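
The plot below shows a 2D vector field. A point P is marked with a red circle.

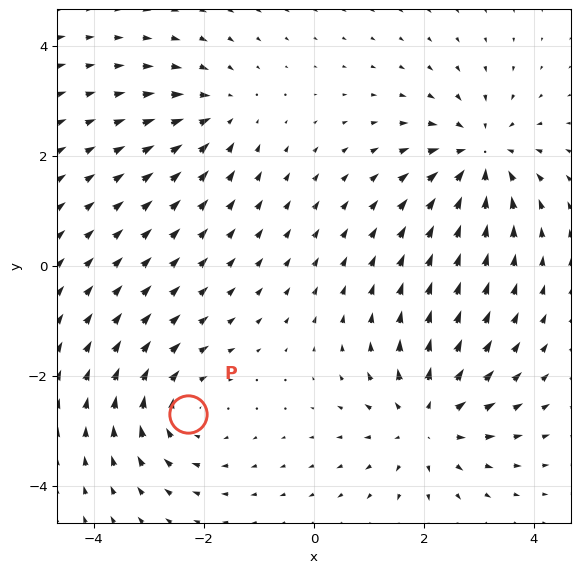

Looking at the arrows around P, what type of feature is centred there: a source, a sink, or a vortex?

vortex

At P (-2.3, -2.7) the arrows circulate clockwise. Divergence ≈0, curl about -4 — near-zero divergence with nonzero curl is a vortex.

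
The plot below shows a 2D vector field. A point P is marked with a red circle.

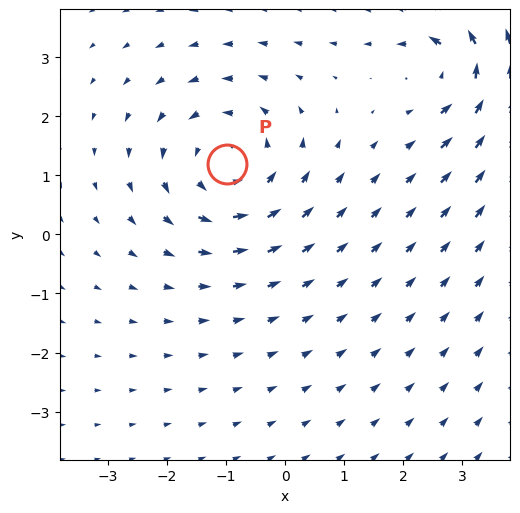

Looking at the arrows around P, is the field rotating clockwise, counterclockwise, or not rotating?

Near P at (-1.0, 1.2) the arrows circulate counterclockwise. The curl (z-component) there is about +4; positive curl means counterclockwise rotation.

counterclockwise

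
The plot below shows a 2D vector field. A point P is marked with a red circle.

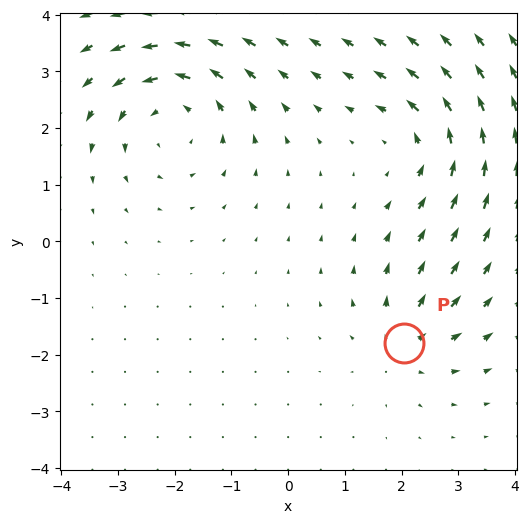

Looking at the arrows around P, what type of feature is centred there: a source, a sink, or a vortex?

At P (2.0, -1.8) the arrows spread outward. Divergence about +3, curl ≈0 — positive divergence with near-zero curl is a source.

source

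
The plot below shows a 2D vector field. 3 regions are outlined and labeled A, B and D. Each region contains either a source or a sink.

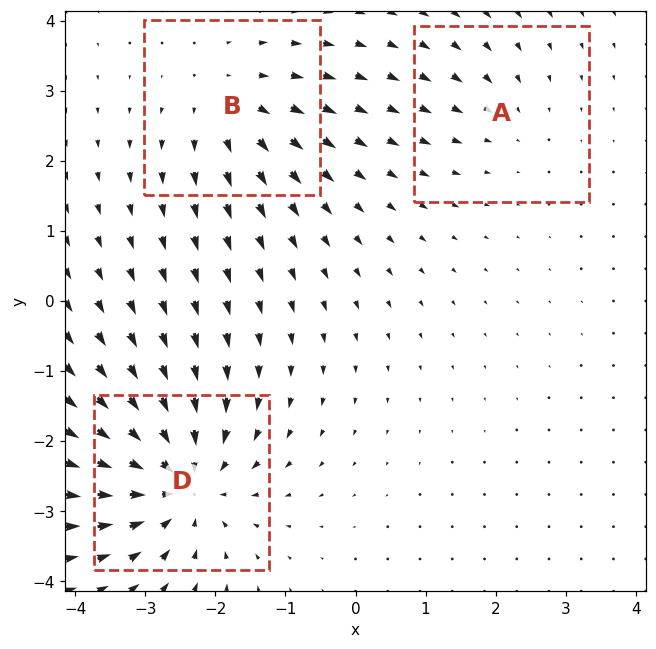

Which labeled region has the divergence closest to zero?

Divergence at each region's feature centre — A: about -2, B: about +3, D: about -5. Region A is closest to zero.

A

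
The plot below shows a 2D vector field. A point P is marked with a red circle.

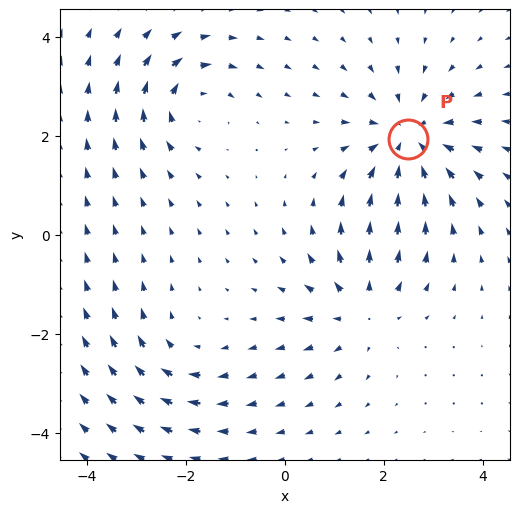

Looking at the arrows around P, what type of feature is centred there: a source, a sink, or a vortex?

sink

At P (2.5, 1.9) the arrows converge inward. Divergence about -5, curl ≈0 — negative divergence with near-zero curl is a sink.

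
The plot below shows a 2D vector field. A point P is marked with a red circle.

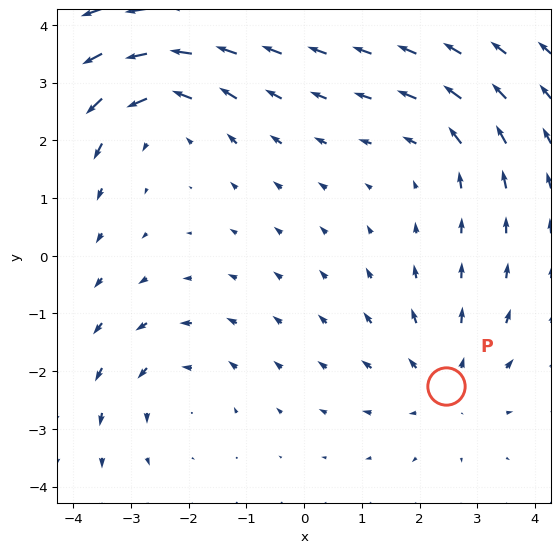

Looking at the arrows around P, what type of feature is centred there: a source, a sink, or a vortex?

source

At P (2.5, -2.3) the arrows spread outward. Divergence about +3, curl ≈0 — positive divergence with near-zero curl is a source.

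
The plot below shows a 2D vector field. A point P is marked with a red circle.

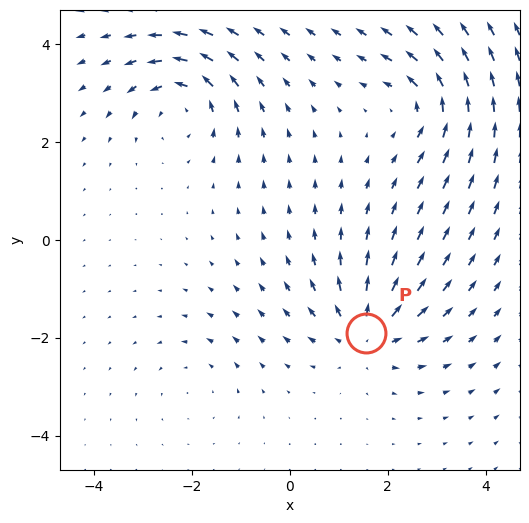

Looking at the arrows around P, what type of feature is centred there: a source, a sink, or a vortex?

source

At P (1.6, -1.9) the arrows spread outward. Divergence about +6, curl ≈0 — positive divergence with near-zero curl is a source.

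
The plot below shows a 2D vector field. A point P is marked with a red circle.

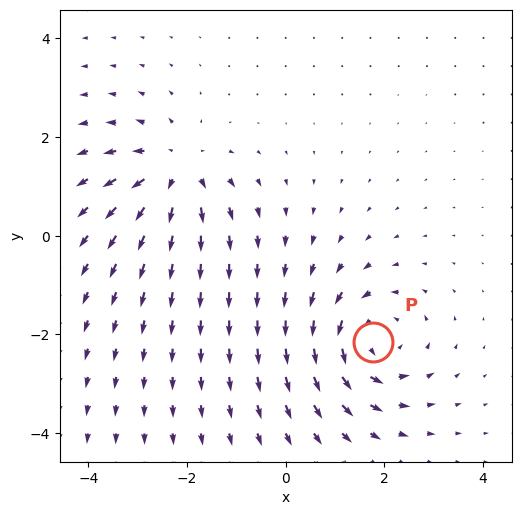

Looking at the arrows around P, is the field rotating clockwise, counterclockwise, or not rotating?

Near P at (1.8, -2.2) the arrows circulate counterclockwise. The curl (z-component) there is about +5; positive curl means counterclockwise rotation.

counterclockwise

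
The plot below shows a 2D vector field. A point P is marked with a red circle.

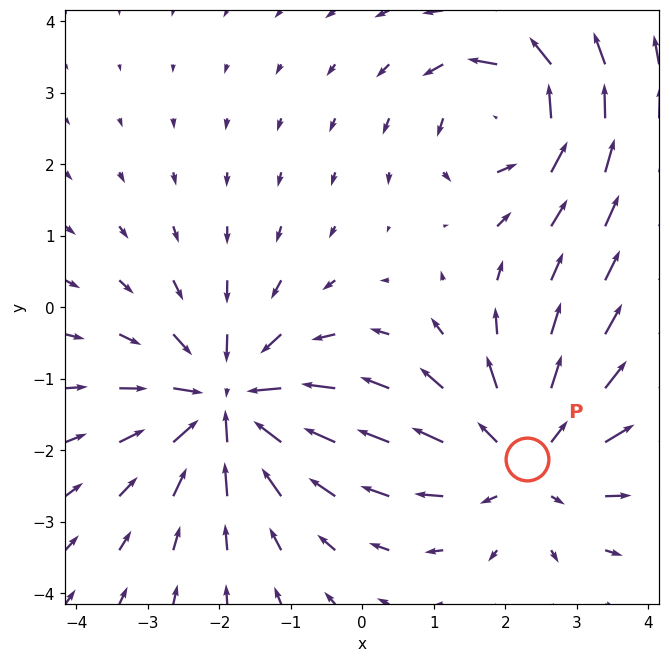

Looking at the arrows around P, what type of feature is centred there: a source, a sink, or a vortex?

At P (2.3, -2.1) the arrows spread outward. Divergence about +3, curl ≈0 — positive divergence with near-zero curl is a source.

source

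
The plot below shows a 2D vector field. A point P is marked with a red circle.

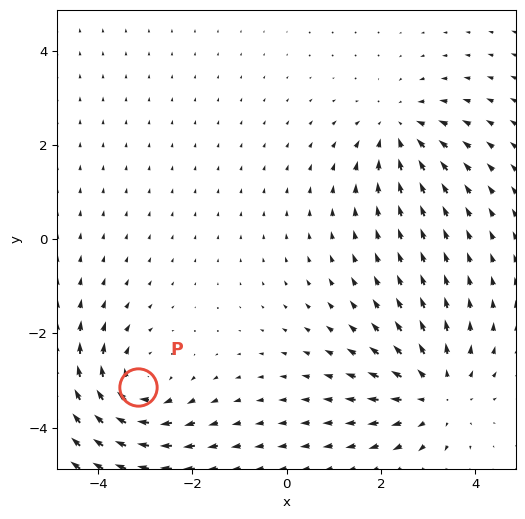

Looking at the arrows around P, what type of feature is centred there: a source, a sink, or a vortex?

vortex

At P (-3.2, -3.1) the arrows circulate clockwise. Divergence ≈0, curl about -4 — near-zero divergence with nonzero curl is a vortex.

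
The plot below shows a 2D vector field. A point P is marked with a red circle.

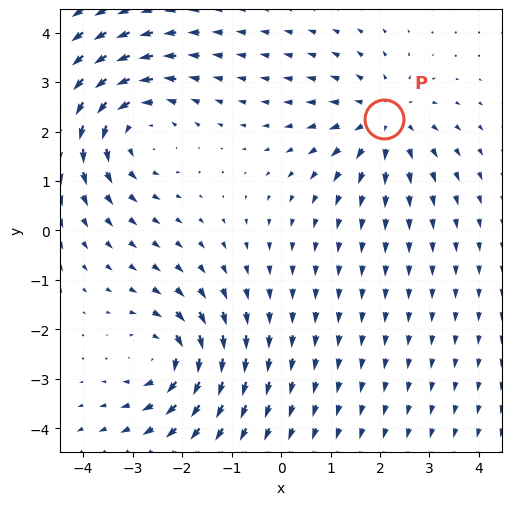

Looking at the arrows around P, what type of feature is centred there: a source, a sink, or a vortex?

At P (2.1, 2.2) the arrows spread outward. Divergence about +3, curl ≈0 — positive divergence with near-zero curl is a source.

source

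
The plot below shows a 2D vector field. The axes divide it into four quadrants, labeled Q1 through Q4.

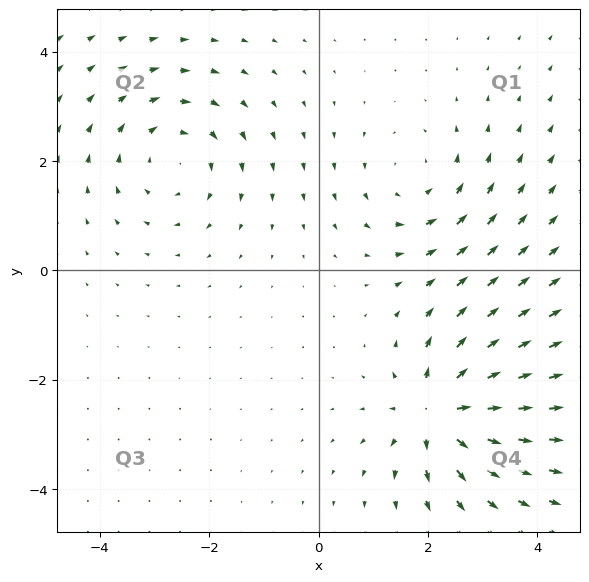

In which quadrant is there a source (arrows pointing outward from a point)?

The source sits at approximately (2.2, -2.6), which lies in quadrant Q4. The divergence there is about +7, positive as expected for a source.

Q4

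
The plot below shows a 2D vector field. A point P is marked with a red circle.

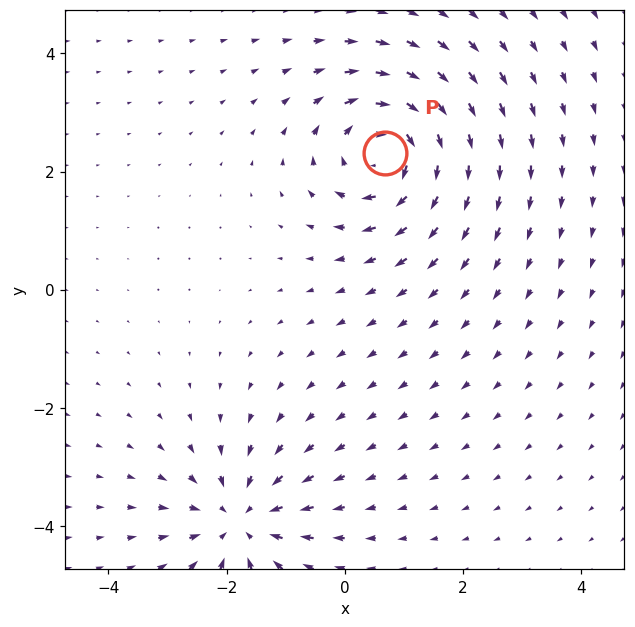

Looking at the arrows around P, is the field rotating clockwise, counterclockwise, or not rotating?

Near P at (0.7, 2.3) the arrows circulate clockwise. The curl (z-component) there is about -5; negative curl means clockwise rotation.

clockwise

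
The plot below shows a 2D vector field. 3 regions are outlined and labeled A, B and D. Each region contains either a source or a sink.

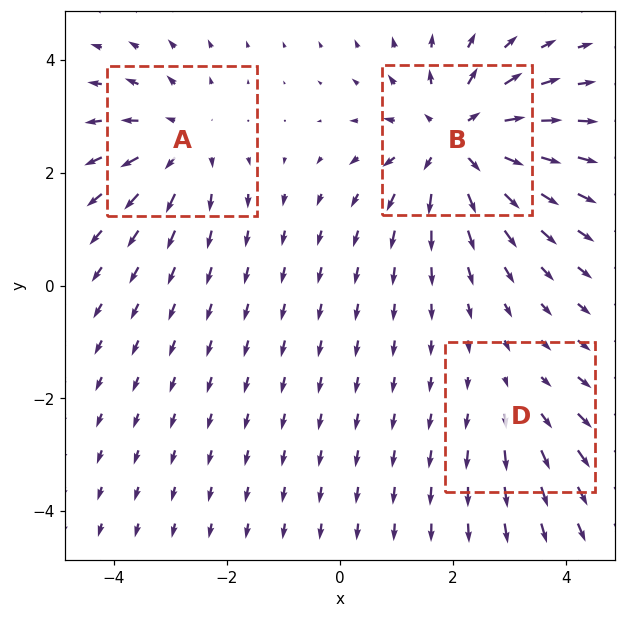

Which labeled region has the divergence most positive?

B

Divergence at each region's feature centre — A: about +3, B: about +5, D: about +2. Region B is most positive.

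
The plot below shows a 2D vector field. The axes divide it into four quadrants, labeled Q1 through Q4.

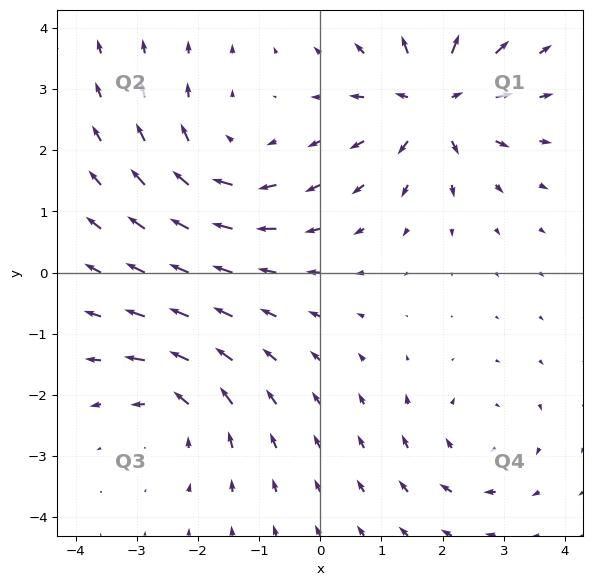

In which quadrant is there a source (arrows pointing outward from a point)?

The source sits at approximately (1.9, 2.8), which lies in quadrant Q1. The divergence there is about +7, positive as expected for a source.

Q1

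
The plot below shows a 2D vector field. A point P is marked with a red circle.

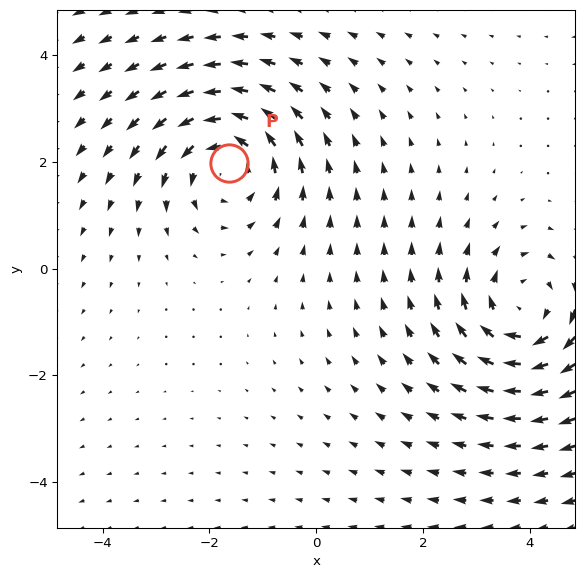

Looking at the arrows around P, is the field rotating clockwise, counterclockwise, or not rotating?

counterclockwise

Near P at (-1.6, 2.0) the arrows circulate counterclockwise. The curl (z-component) there is about +3; positive curl means counterclockwise rotation.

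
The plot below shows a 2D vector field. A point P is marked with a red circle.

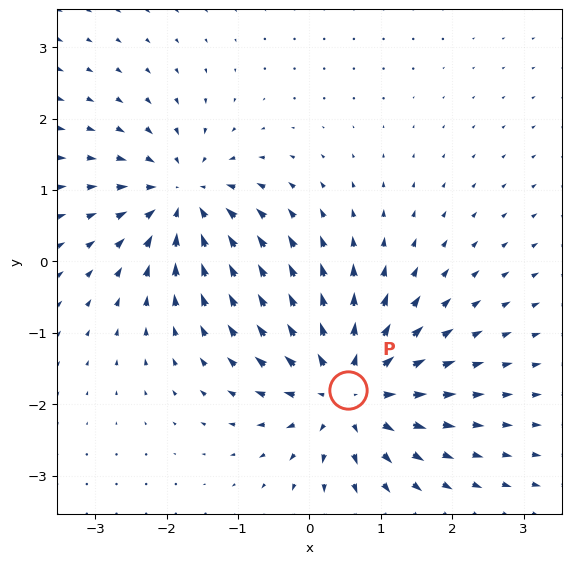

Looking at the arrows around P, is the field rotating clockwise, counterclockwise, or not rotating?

not rotating

Near P at (0.5, -1.8) the arrows show no circulation. The curl there is ≈0.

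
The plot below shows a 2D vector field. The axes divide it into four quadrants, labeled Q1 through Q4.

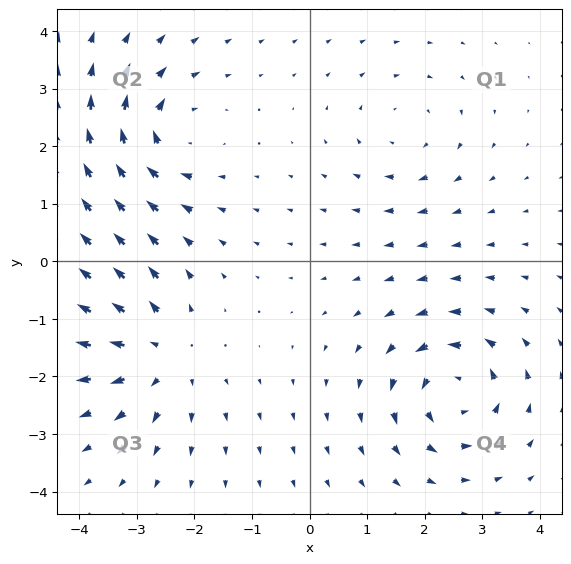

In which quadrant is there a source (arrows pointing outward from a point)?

The source sits at approximately (-2.6, -1.6), which lies in quadrant Q3. The divergence there is about +4, positive as expected for a source.

Q3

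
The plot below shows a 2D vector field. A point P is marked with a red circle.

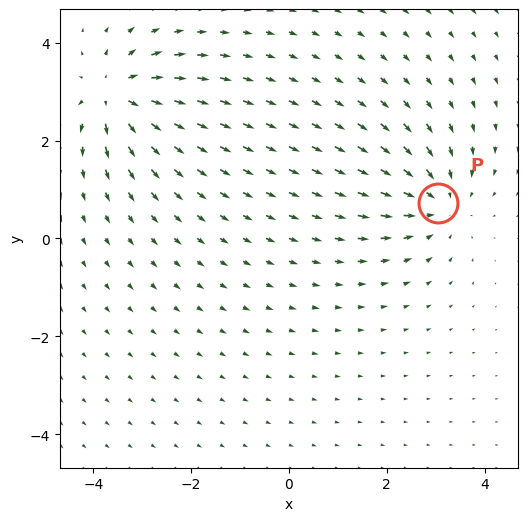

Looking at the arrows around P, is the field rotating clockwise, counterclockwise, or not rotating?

not rotating

Near P at (3.1, 0.7) the arrows show no circulation. The curl there is ≈0.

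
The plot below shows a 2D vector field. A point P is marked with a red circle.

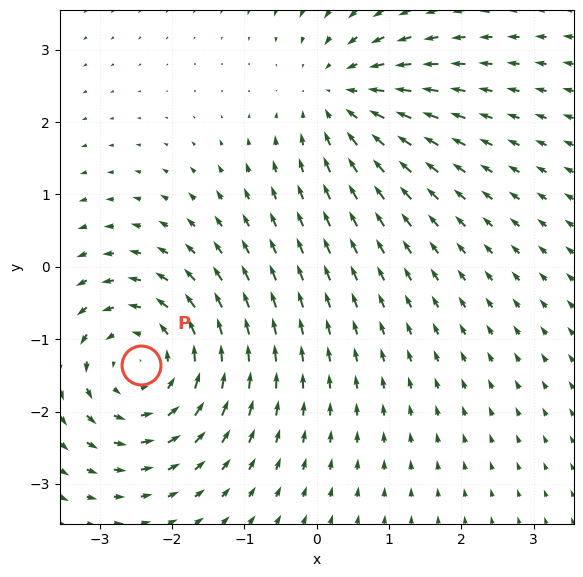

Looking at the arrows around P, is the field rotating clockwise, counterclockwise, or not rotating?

counterclockwise

Near P at (-2.4, -1.4) the arrows circulate counterclockwise. The curl (z-component) there is about +4; positive curl means counterclockwise rotation.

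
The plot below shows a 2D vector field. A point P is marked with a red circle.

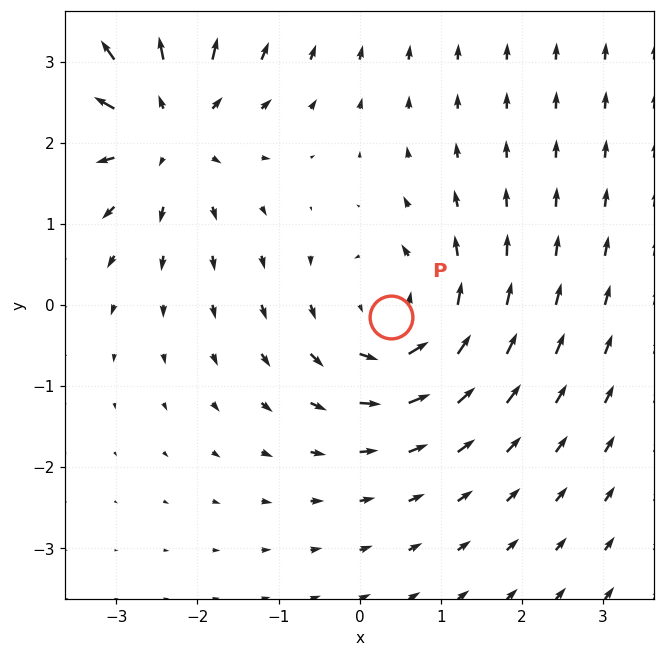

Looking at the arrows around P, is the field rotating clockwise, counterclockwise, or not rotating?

Near P at (0.4, -0.2) the arrows circulate counterclockwise. The curl (z-component) there is about +4; positive curl means counterclockwise rotation.

counterclockwise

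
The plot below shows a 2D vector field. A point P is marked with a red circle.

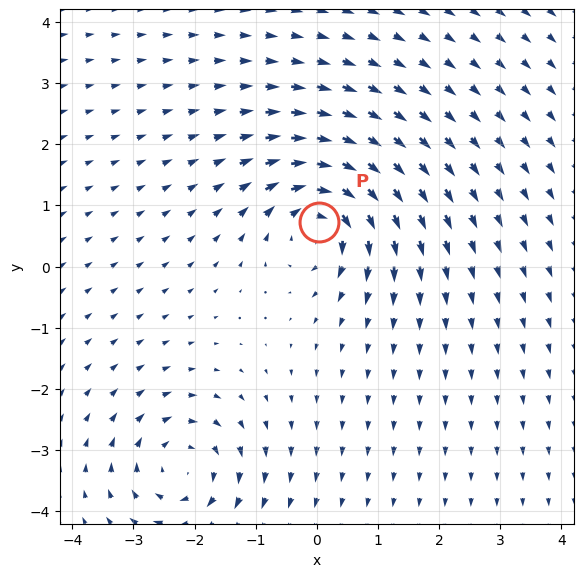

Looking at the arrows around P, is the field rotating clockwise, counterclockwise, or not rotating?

Near P at (0.0, 0.7) the arrows circulate clockwise. The curl (z-component) there is about -6; negative curl means clockwise rotation.

clockwise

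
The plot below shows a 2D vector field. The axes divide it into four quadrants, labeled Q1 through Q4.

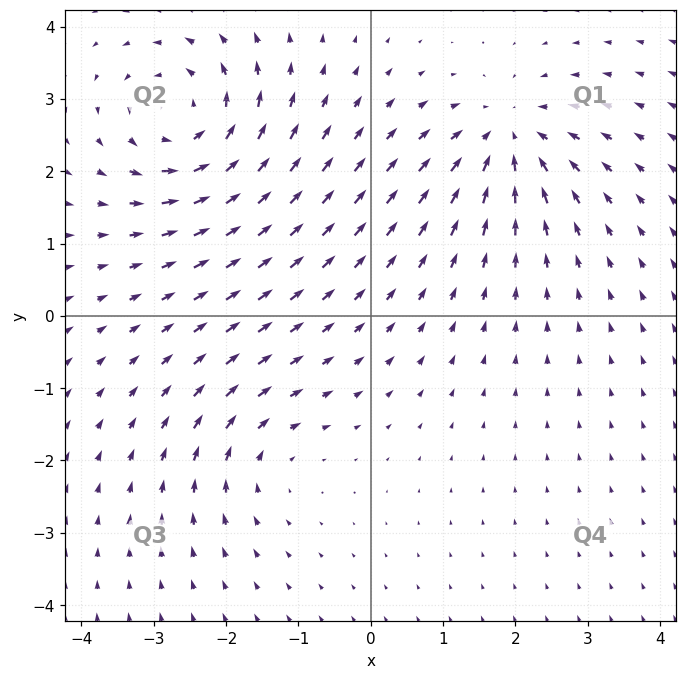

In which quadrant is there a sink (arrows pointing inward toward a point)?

Q1

The sink sits at approximately (1.9, 2.5), which lies in quadrant Q1. The divergence there is about -5, negative as expected for a sink.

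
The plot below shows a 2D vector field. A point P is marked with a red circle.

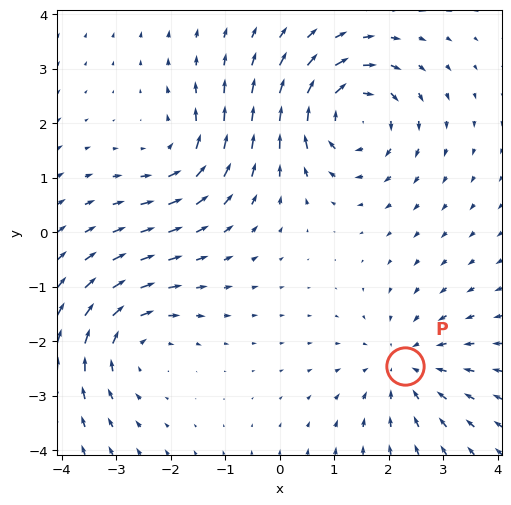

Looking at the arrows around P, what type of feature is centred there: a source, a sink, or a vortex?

sink

At P (2.3, -2.4) the arrows converge inward. Divergence about -4, curl ≈0 — negative divergence with near-zero curl is a sink.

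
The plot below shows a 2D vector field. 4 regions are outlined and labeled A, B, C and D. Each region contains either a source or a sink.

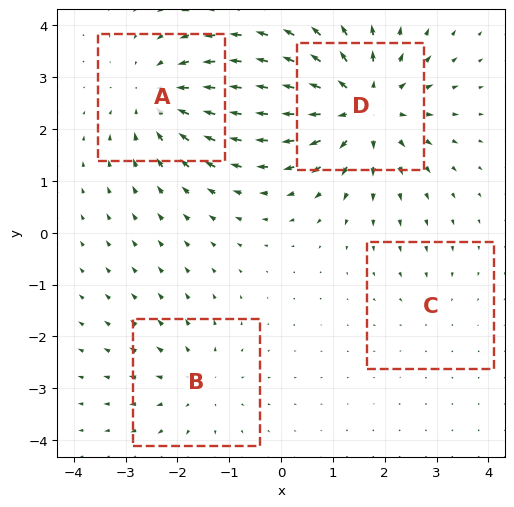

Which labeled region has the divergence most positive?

Divergence at each region's feature centre — A: about -5, B: about +3, C: about -2, D: about +7. Region D is most positive.

D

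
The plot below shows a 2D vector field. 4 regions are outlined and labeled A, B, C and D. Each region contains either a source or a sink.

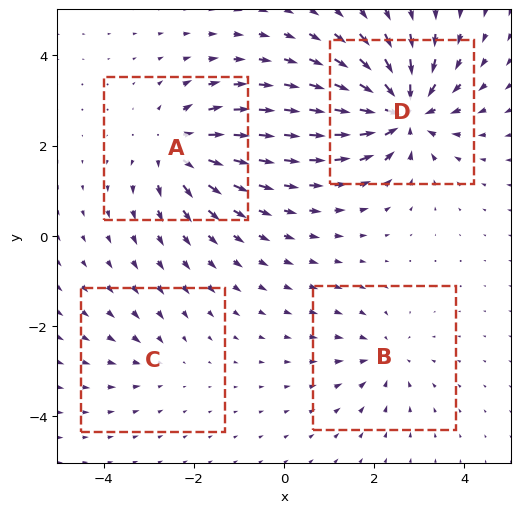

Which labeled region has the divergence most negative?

Divergence at each region's feature centre — A: about +5, B: about -4, C: about -2, D: about -8. Region D is most negative.

D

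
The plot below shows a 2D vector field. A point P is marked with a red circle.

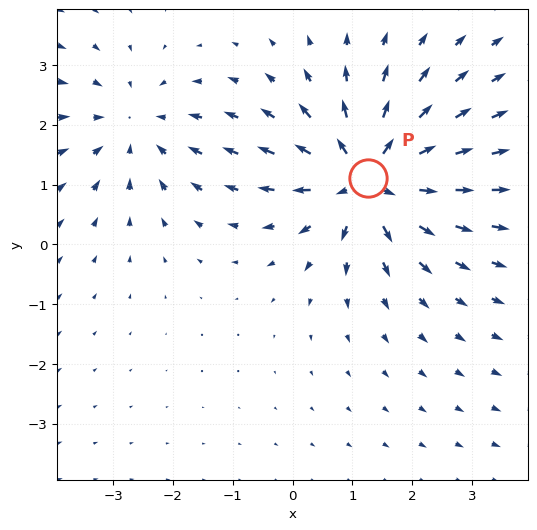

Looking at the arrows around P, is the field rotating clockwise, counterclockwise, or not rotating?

Near P at (1.3, 1.1) the arrows show no circulation. The curl there is ≈0.

not rotating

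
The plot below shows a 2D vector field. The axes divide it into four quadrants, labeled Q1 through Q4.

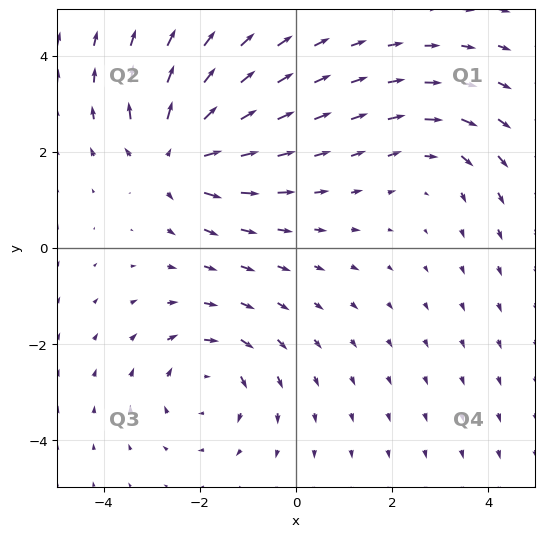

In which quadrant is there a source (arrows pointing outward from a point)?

The source sits at approximately (-2.5, 1.9), which lies in quadrant Q2. The divergence there is about +6, positive as expected for a source.

Q2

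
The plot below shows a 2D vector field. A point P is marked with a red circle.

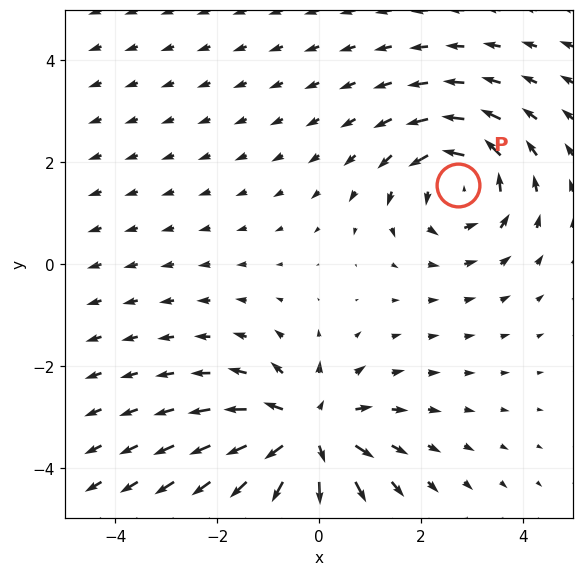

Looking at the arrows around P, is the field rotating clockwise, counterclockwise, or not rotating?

Near P at (2.7, 1.5) the arrows circulate counterclockwise. The curl (z-component) there is about +4; positive curl means counterclockwise rotation.

counterclockwise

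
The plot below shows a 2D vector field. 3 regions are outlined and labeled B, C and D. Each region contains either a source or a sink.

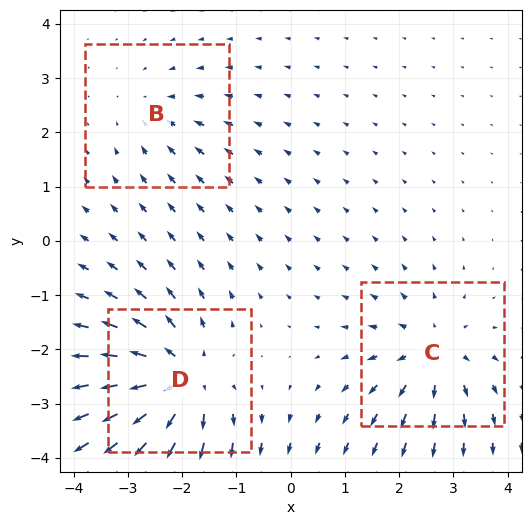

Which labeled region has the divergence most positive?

D

Divergence at each region's feature centre — B: about -2, C: about +4, D: about +5. Region D is most positive.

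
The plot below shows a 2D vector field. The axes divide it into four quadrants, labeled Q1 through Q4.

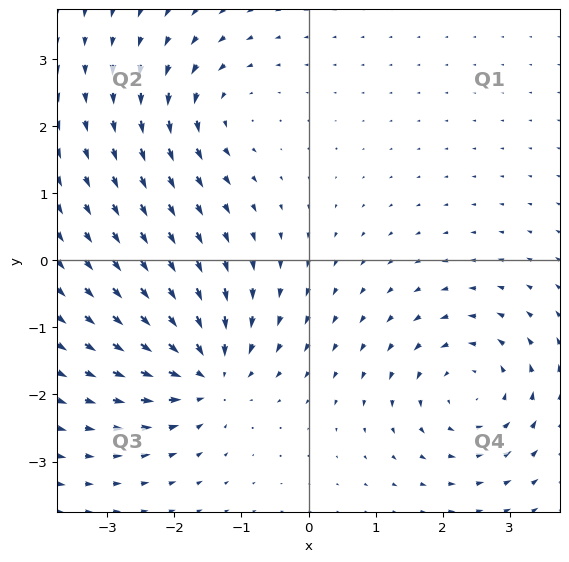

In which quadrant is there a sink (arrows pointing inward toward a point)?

Q3

The sink sits at approximately (-1.5, -1.7), which lies in quadrant Q3. The divergence there is about -6, negative as expected for a sink.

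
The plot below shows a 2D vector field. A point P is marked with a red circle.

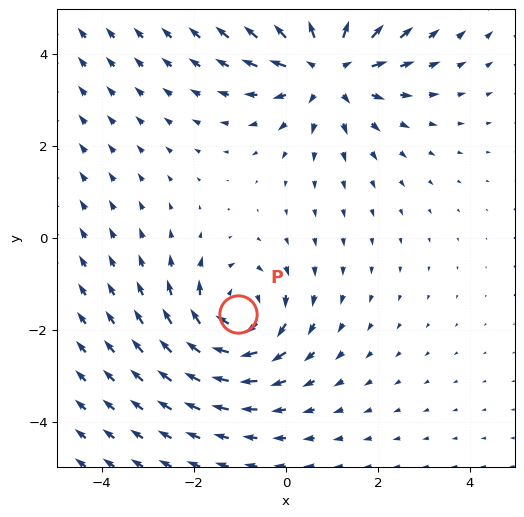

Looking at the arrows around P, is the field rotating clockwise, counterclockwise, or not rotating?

clockwise

Near P at (-1.0, -1.7) the arrows circulate clockwise. The curl (z-component) there is about -4; negative curl means clockwise rotation.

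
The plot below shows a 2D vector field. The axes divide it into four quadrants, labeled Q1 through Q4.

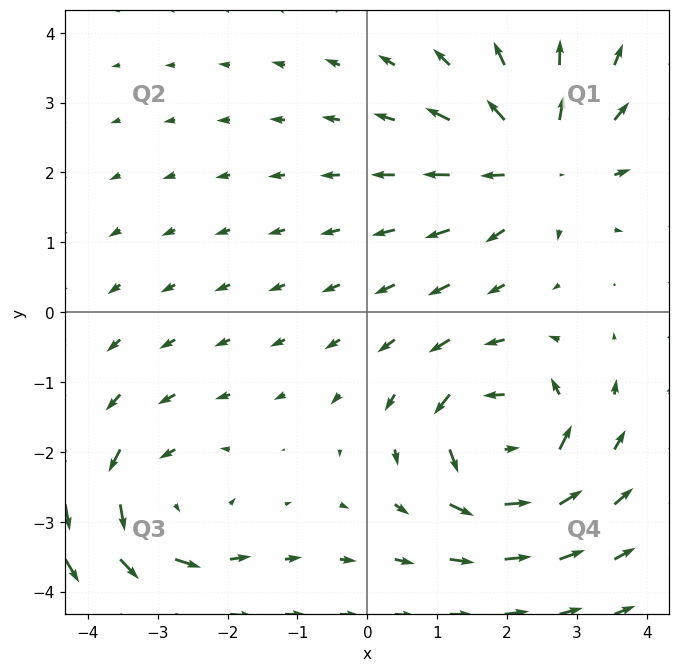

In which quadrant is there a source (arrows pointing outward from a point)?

Q1

The source sits at approximately (2.5, 2.2), which lies in quadrant Q1. The divergence there is about +4, positive as expected for a source.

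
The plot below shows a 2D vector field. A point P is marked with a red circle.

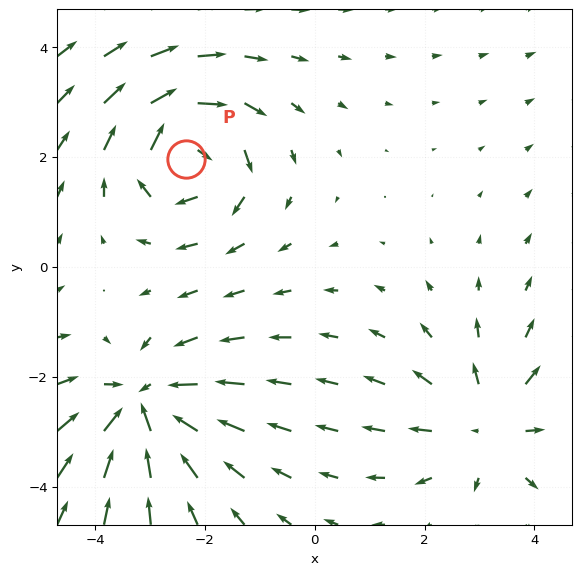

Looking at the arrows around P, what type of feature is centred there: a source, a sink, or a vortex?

At P (-2.3, 2.0) the arrows circulate clockwise. Divergence ≈0, curl about -6 — near-zero divergence with nonzero curl is a vortex.

vortex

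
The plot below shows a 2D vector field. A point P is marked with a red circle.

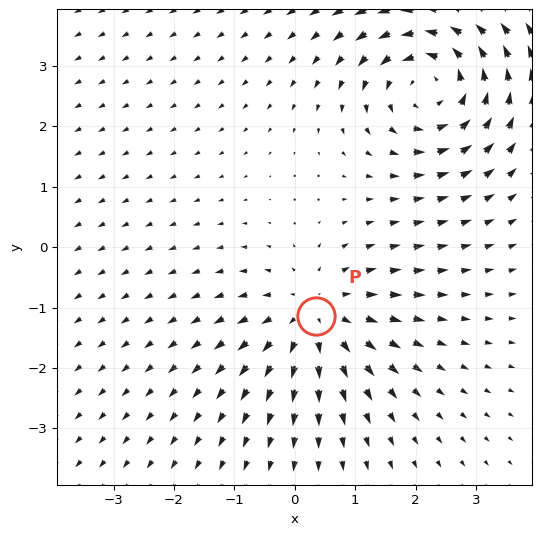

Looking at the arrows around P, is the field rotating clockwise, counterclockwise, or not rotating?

not rotating

Near P at (0.3, -1.1) the arrows show no circulation. The curl there is ≈0.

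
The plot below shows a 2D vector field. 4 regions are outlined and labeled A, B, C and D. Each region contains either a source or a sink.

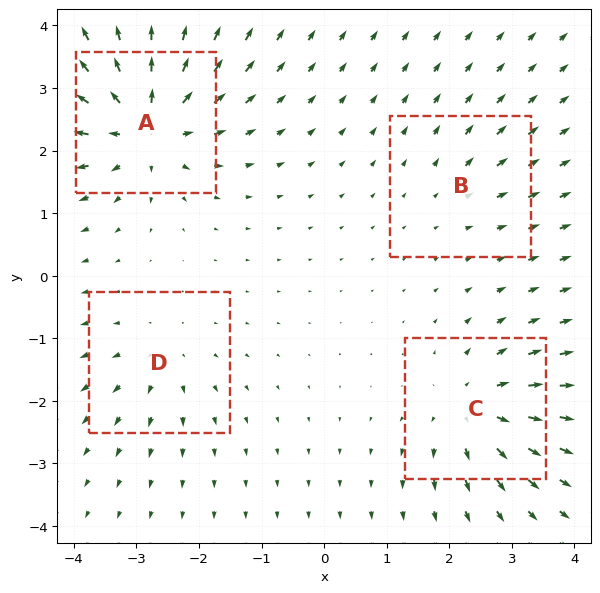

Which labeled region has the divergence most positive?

Divergence at each region's feature centre — A: about +8, B: about +2, C: about +6, D: about +4. Region A is most positive.

A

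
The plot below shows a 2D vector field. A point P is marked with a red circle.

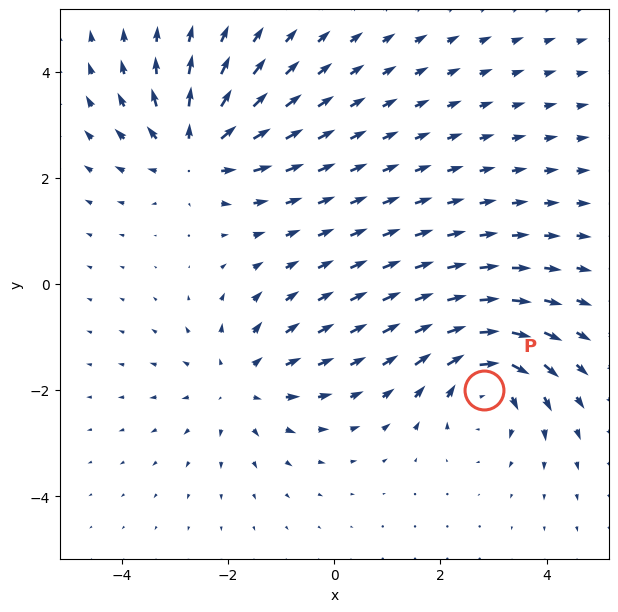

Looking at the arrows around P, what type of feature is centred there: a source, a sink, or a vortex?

vortex

At P (2.8, -2.0) the arrows circulate clockwise. Divergence ≈0, curl about -5 — near-zero divergence with nonzero curl is a vortex.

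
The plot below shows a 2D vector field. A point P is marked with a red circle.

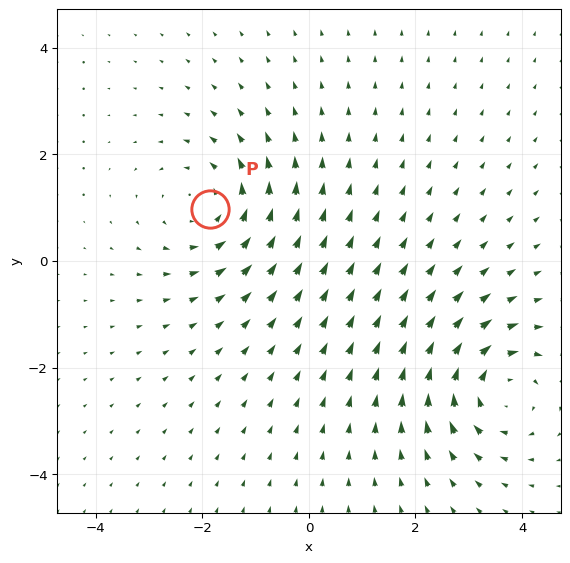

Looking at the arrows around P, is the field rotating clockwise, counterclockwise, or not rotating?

Near P at (-1.9, 1.0) the arrows circulate counterclockwise. The curl (z-component) there is about +4; positive curl means counterclockwise rotation.

counterclockwise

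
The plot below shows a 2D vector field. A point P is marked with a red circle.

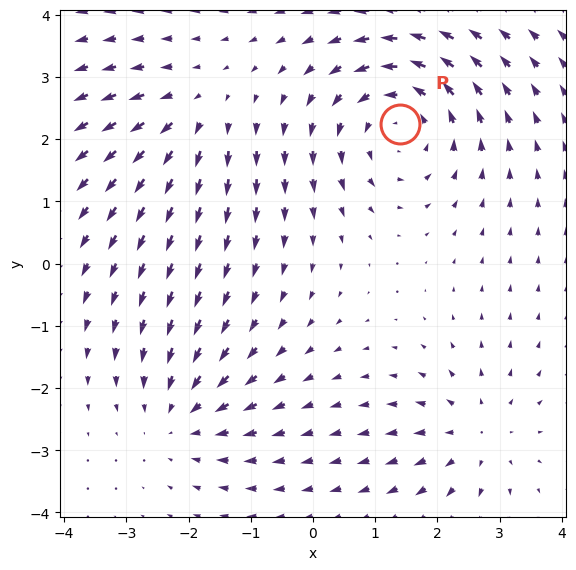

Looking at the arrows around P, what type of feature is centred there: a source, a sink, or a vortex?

vortex

At P (1.4, 2.2) the arrows circulate counterclockwise. Divergence ≈0, curl about +4 — near-zero divergence with nonzero curl is a vortex.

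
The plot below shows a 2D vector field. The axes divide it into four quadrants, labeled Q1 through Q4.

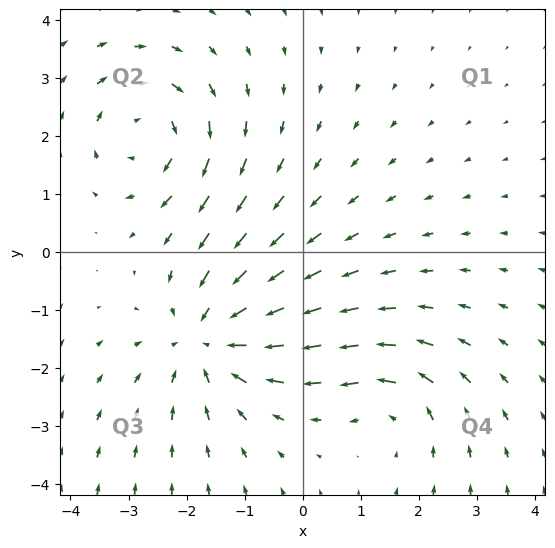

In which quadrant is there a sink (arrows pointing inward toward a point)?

The sink sits at approximately (-1.6, -1.5), which lies in quadrant Q3. The divergence there is about -4, negative as expected for a sink.

Q3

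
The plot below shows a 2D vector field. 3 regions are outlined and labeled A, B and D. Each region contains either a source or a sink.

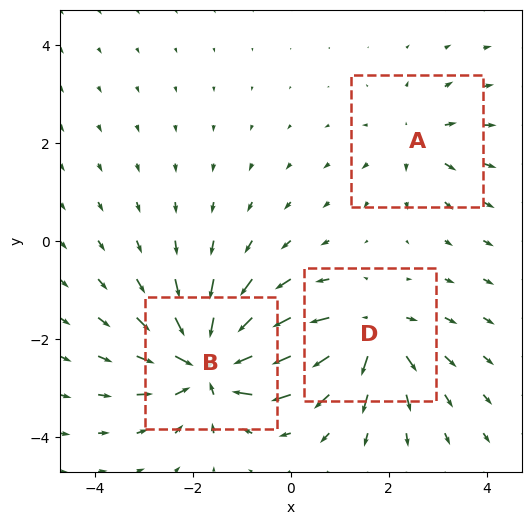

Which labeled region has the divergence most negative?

B

Divergence at each region's feature centre — A: about +2, B: about -6, D: about +4. Region B is most negative.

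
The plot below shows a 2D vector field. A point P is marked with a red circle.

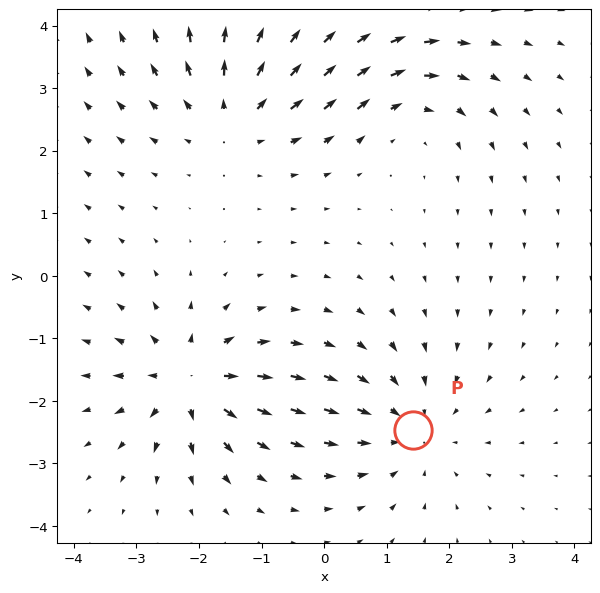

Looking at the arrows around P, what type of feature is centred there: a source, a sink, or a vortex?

sink

At P (1.4, -2.5) the arrows converge inward. Divergence about -4, curl ≈0 — negative divergence with near-zero curl is a sink.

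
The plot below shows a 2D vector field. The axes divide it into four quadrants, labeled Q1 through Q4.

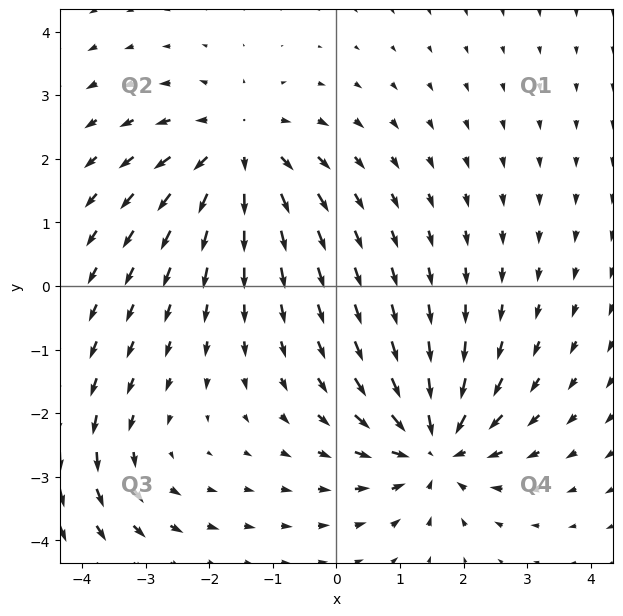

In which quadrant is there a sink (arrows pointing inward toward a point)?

The sink sits at approximately (1.5, -2.5), which lies in quadrant Q4. The divergence there is about -6, negative as expected for a sink.

Q4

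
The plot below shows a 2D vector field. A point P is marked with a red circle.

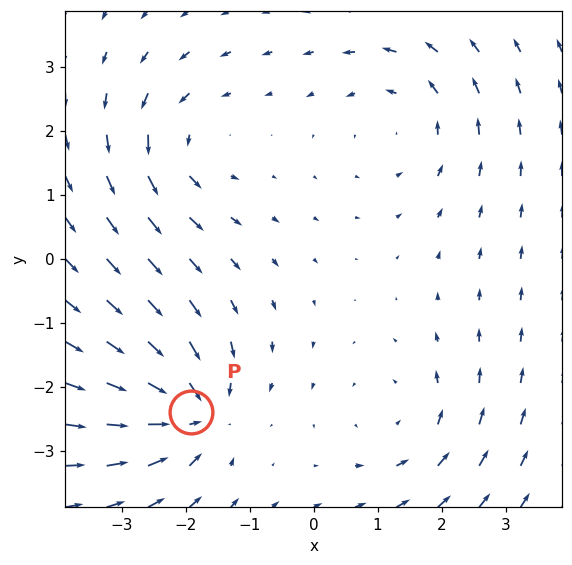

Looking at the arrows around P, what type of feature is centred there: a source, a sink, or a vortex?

sink

At P (-1.9, -2.4) the arrows converge inward. Divergence about -6, curl ≈0 — negative divergence with near-zero curl is a sink.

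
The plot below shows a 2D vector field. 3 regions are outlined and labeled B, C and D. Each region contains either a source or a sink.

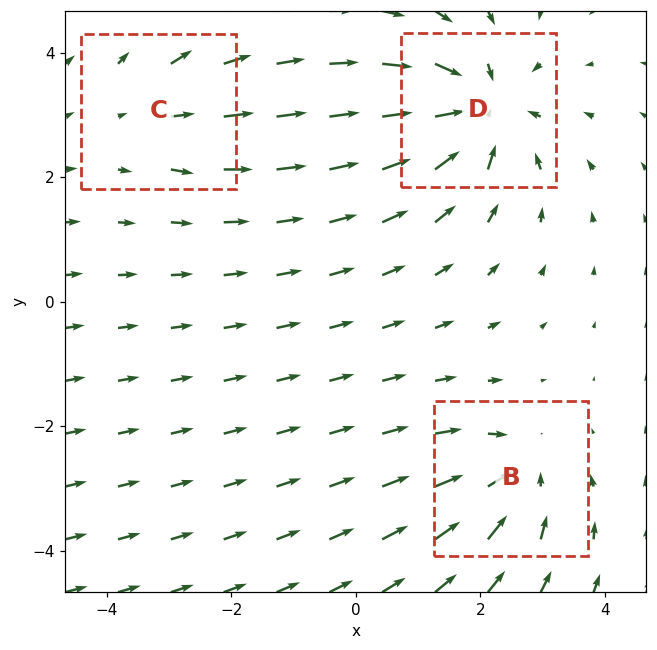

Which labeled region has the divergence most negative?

D

Divergence at each region's feature centre — B: about -3, C: about +2, D: about -5. Region D is most negative.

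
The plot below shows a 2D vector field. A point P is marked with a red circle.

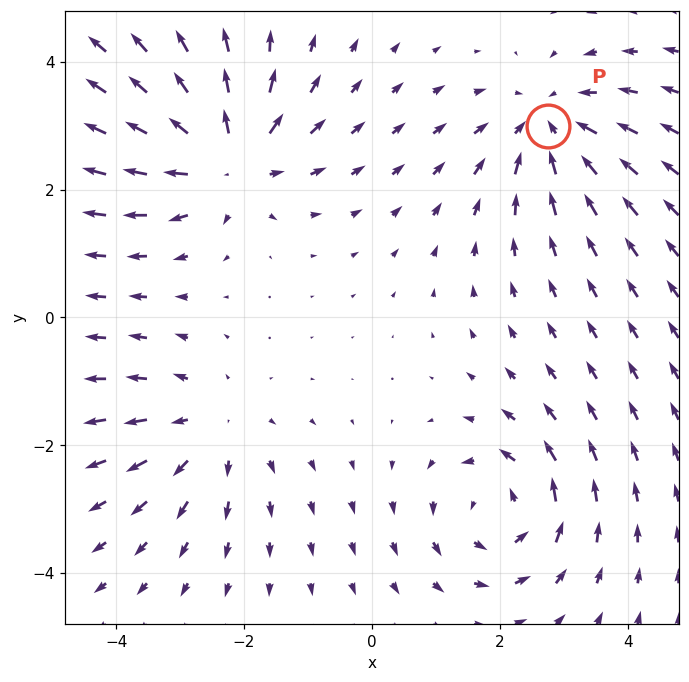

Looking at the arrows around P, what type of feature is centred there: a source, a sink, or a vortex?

At P (2.8, 3.0) the arrows converge inward. Divergence about -4, curl ≈0 — negative divergence with near-zero curl is a sink.

sink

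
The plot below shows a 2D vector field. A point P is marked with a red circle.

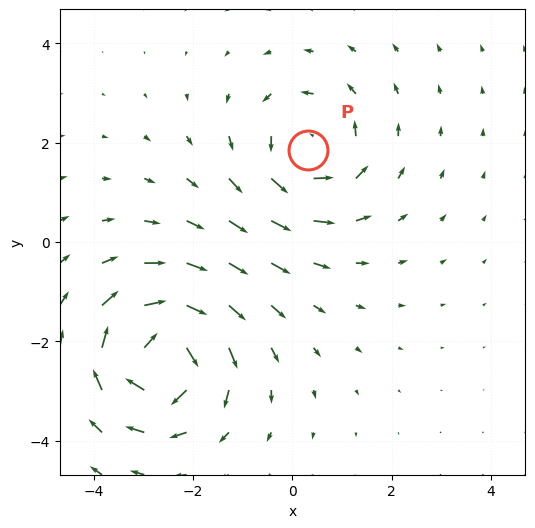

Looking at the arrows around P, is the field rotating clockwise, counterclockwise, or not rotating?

counterclockwise

Near P at (0.3, 1.8) the arrows circulate counterclockwise. The curl (z-component) there is about +3; positive curl means counterclockwise rotation.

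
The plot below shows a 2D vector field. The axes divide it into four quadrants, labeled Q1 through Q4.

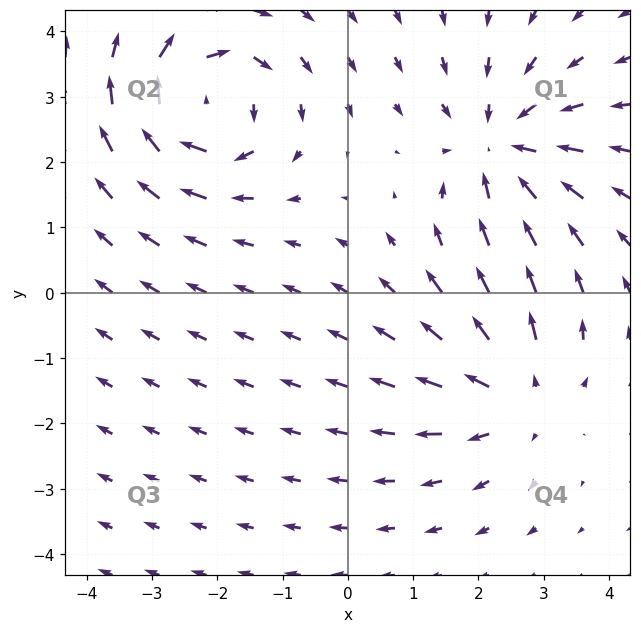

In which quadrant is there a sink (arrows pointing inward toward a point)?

Q1

The sink sits at approximately (2.4, 2.2), which lies in quadrant Q1. The divergence there is about -4, negative as expected for a sink.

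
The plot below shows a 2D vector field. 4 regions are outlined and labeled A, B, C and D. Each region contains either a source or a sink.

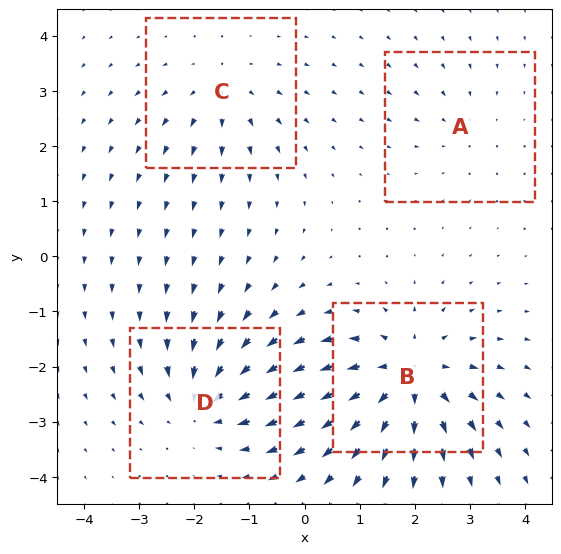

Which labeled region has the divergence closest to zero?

Divergence at each region's feature centre — A: about -2, B: about +7, C: about +3, D: about -5. Region A is closest to zero.

A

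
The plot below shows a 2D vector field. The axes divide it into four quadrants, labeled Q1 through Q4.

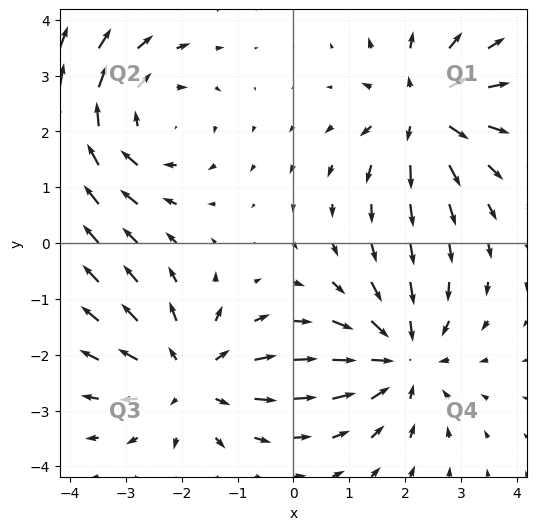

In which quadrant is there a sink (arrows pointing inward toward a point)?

Q4

The sink sits at approximately (1.9, -2.0), which lies in quadrant Q4. The divergence there is about -4, negative as expected for a sink.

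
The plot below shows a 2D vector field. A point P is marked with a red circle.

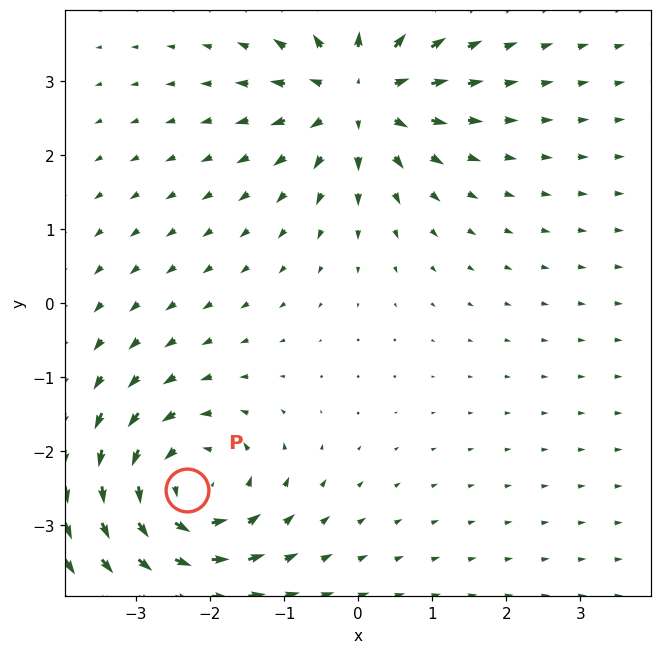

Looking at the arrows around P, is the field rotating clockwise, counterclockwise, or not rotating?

Near P at (-2.3, -2.5) the arrows circulate counterclockwise. The curl (z-component) there is about +5; positive curl means counterclockwise rotation.

counterclockwise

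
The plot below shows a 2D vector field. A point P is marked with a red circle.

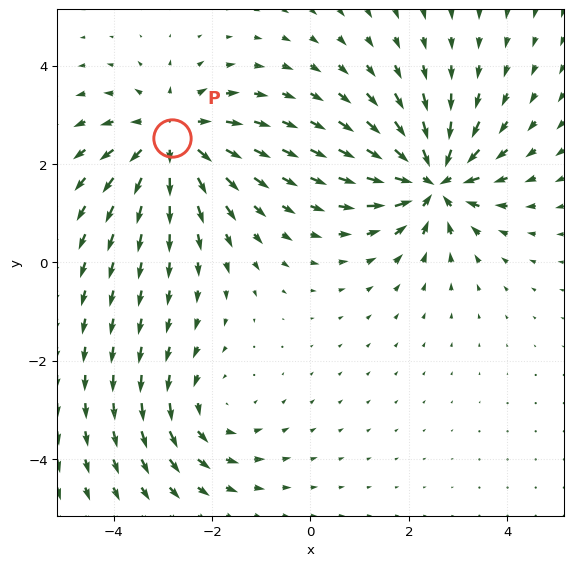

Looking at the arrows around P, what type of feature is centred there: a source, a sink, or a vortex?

source

At P (-2.8, 2.5) the arrows spread outward. Divergence about +4, curl ≈0 — positive divergence with near-zero curl is a source.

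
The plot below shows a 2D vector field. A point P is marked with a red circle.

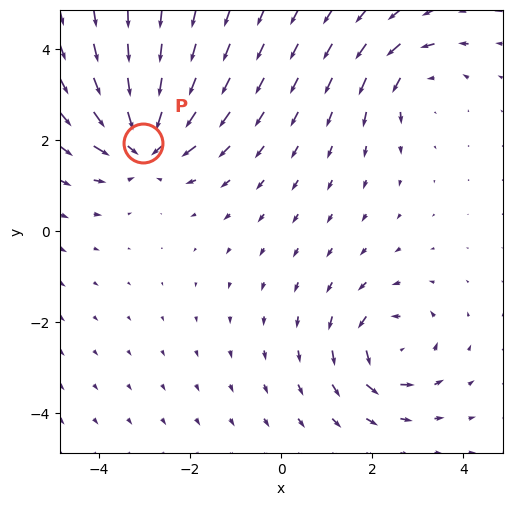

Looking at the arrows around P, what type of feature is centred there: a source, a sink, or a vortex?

At P (-3.0, 1.9) the arrows converge inward. Divergence about -5, curl ≈0 — negative divergence with near-zero curl is a sink.

sink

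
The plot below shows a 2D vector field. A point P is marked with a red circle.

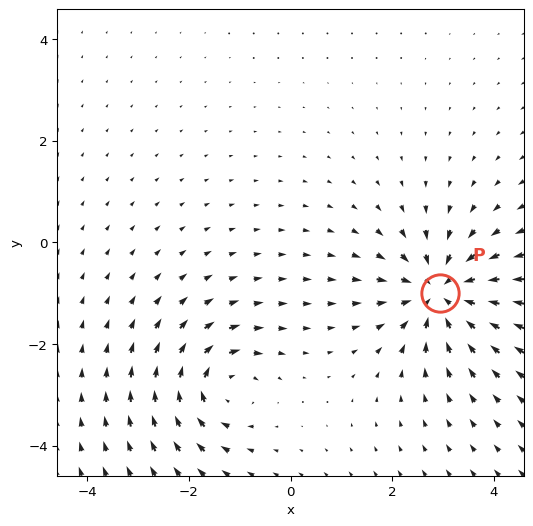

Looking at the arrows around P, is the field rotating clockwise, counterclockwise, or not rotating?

Near P at (2.9, -1.0) the arrows show no circulation. The curl there is ≈0.

not rotating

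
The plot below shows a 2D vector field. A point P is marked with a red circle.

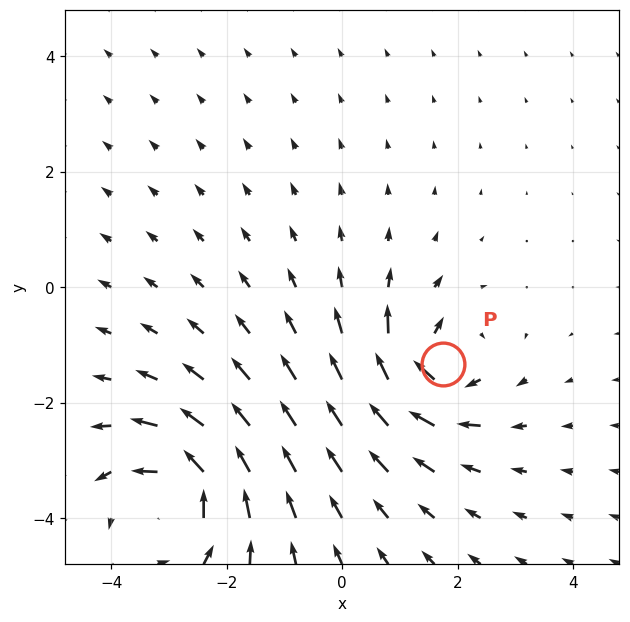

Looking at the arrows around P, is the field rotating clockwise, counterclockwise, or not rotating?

Near P at (1.8, -1.3) the arrows circulate clockwise. The curl (z-component) there is about -5; negative curl means clockwise rotation.

clockwise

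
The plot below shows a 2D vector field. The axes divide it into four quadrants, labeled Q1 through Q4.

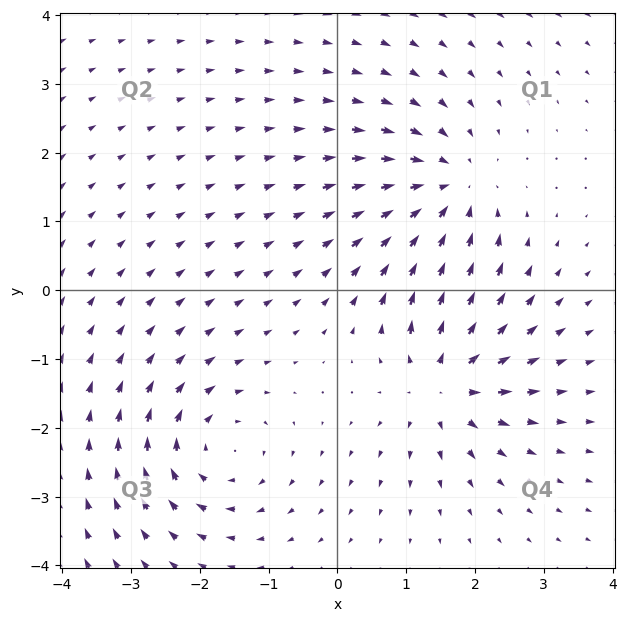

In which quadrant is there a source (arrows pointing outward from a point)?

Q4

The source sits at approximately (1.6, -1.3), which lies in quadrant Q4. The divergence there is about +5, positive as expected for a source.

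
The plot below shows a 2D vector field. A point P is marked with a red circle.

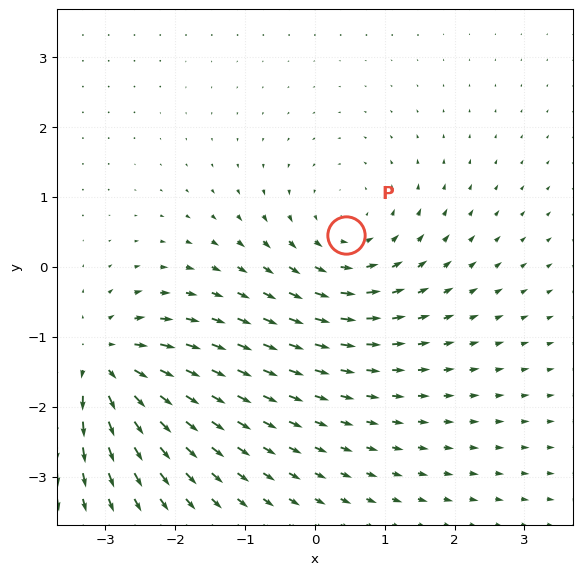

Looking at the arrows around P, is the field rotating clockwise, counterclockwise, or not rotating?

counterclockwise

Near P at (0.4, 0.5) the arrows circulate counterclockwise. The curl (z-component) there is about +3; positive curl means counterclockwise rotation.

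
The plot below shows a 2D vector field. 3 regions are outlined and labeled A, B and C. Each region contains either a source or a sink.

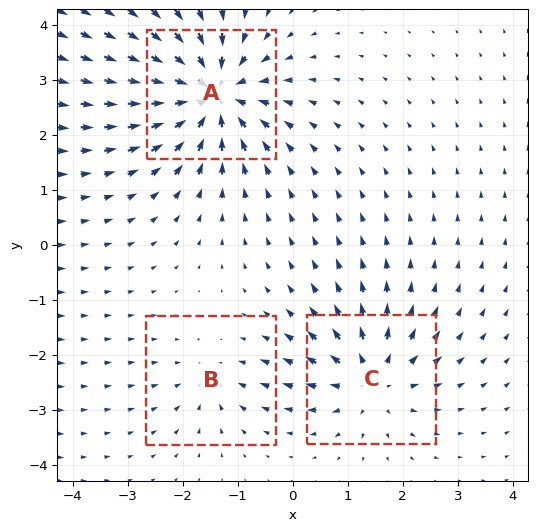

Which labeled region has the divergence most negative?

Divergence at each region's feature centre — A: about -6, B: about -2, C: about +4. Region A is most negative.

A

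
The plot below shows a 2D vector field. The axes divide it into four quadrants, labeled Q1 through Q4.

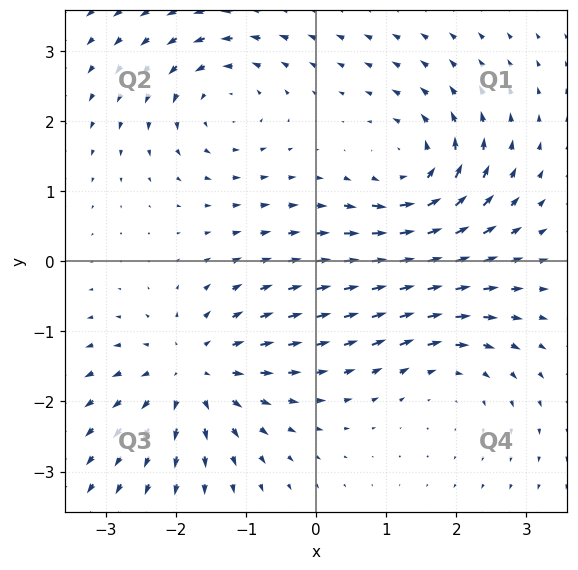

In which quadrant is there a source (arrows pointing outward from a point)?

Q3

The source sits at approximately (-1.8, -1.6), which lies in quadrant Q3. The divergence there is about +5, positive as expected for a source.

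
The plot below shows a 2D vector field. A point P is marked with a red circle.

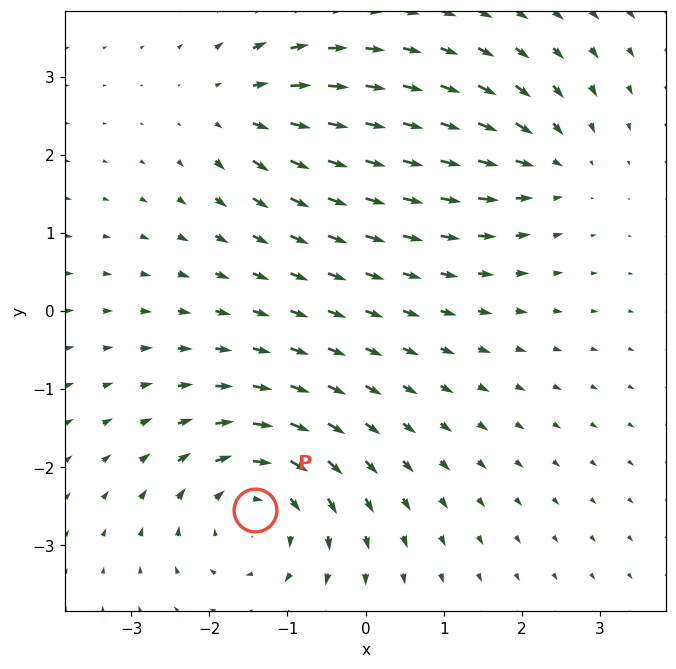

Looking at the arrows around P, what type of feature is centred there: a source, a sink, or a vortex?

vortex

At P (-1.4, -2.6) the arrows circulate clockwise. Divergence ≈0, curl about -4 — near-zero divergence with nonzero curl is a vortex.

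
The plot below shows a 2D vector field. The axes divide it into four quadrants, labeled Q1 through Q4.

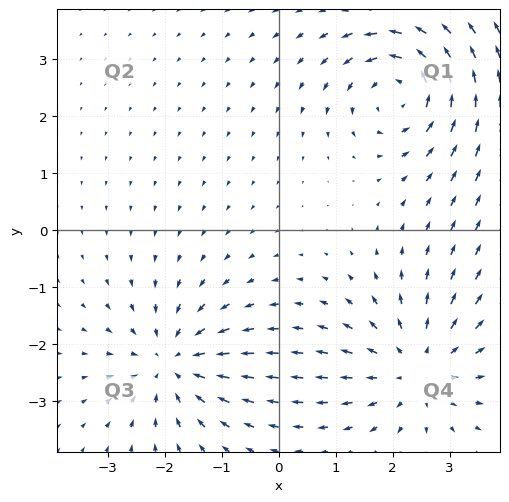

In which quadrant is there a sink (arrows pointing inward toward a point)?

The sink sits at approximately (-1.9, -2.3), which lies in quadrant Q3. The divergence there is about -4, negative as expected for a sink.

Q3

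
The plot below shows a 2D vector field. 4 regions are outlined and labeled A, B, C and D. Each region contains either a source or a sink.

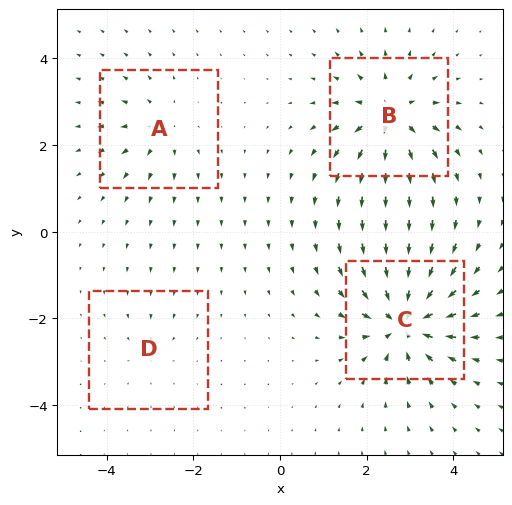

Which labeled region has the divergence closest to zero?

D

Divergence at each region's feature centre — A: about +4, B: about +6, C: about -8, D: about -2. Region D is closest to zero.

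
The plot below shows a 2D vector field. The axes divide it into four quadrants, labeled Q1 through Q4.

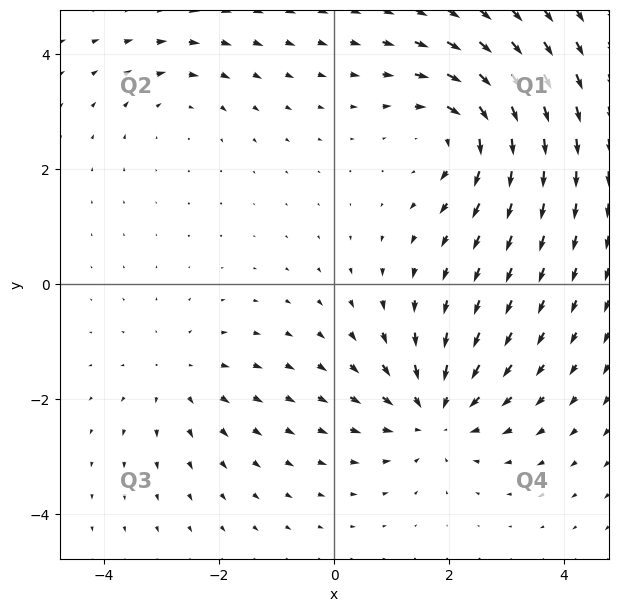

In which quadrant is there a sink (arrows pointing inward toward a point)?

Q4

The sink sits at approximately (1.8, -2.3), which lies in quadrant Q4. The divergence there is about -4, negative as expected for a sink.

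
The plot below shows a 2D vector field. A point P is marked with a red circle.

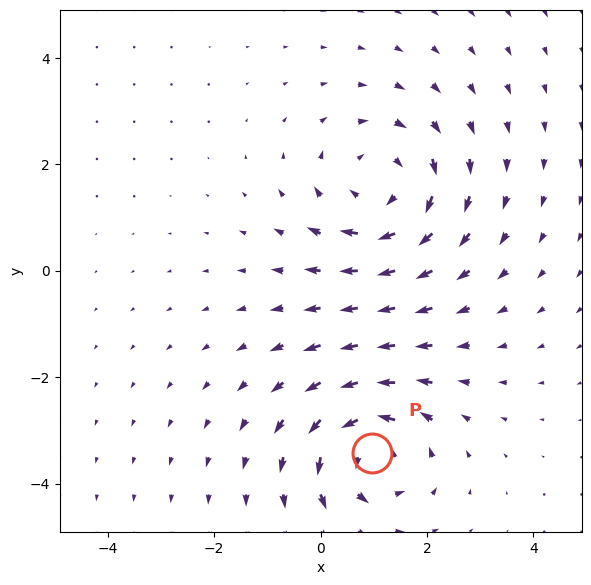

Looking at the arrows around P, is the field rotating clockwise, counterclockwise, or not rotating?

Near P at (1.0, -3.4) the arrows circulate counterclockwise. The curl (z-component) there is about +4; positive curl means counterclockwise rotation.

counterclockwise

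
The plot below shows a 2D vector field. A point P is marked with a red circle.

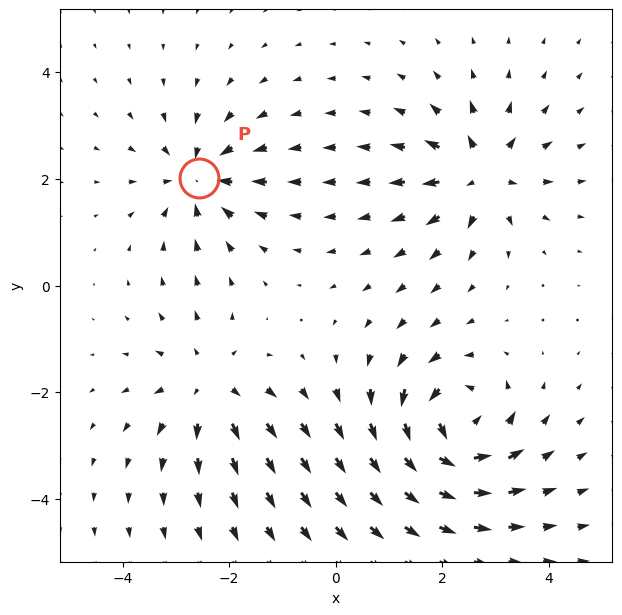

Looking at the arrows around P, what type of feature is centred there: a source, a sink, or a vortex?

sink

At P (-2.6, 2.0) the arrows converge inward. Divergence about -4, curl ≈0 — negative divergence with near-zero curl is a sink.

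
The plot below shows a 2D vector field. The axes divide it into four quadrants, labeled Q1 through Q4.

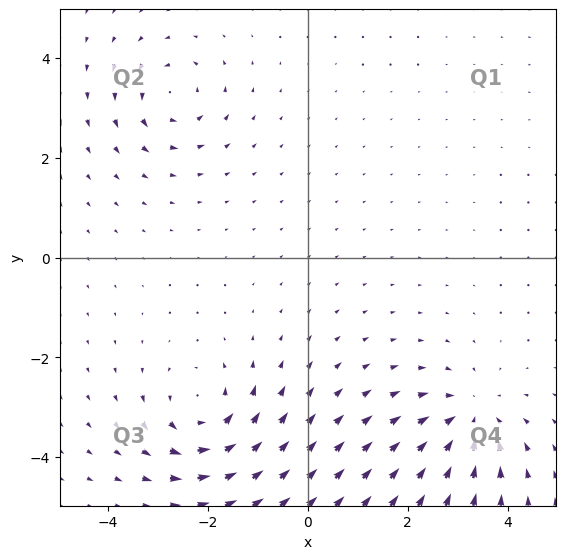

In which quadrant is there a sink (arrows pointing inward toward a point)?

Q4

The sink sits at approximately (3.3, -3.2), which lies in quadrant Q4. The divergence there is about -4, negative as expected for a sink.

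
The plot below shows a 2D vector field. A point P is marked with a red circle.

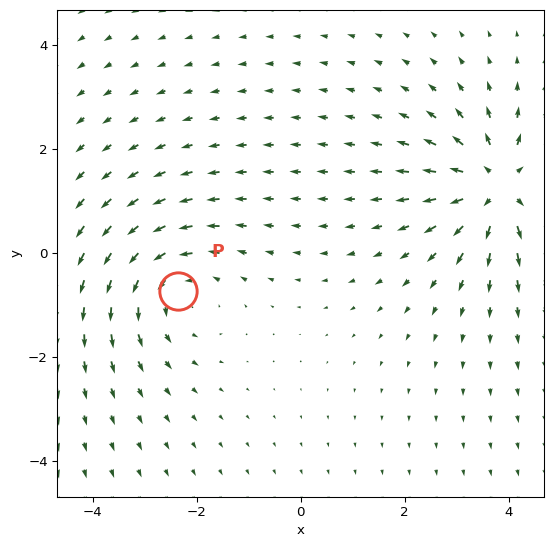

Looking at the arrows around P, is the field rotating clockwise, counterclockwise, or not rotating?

counterclockwise

Near P at (-2.4, -0.7) the arrows circulate counterclockwise. The curl (z-component) there is about +2; positive curl means counterclockwise rotation.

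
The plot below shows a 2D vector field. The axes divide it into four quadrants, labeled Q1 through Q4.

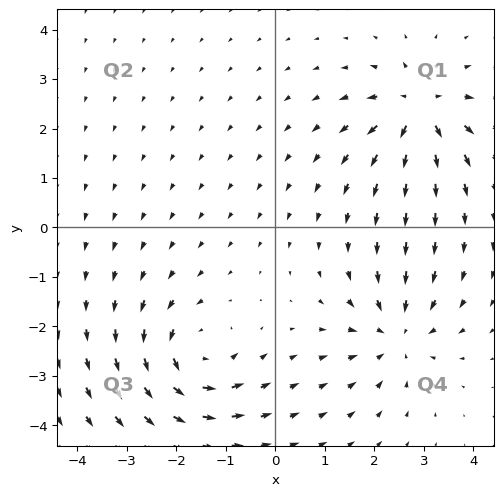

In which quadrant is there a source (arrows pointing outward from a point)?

Q1

The source sits at approximately (2.9, 2.4), which lies in quadrant Q1. The divergence there is about +4, positive as expected for a source.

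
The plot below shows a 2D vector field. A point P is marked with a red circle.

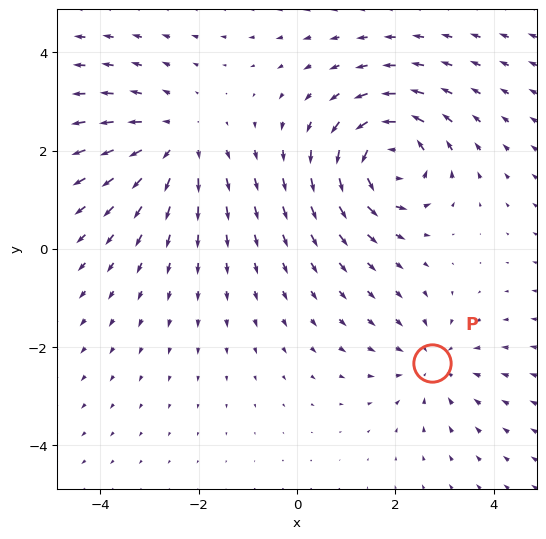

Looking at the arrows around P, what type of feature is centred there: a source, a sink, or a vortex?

sink

At P (2.8, -2.3) the arrows converge inward. Divergence about -2, curl ≈0 — negative divergence with near-zero curl is a sink.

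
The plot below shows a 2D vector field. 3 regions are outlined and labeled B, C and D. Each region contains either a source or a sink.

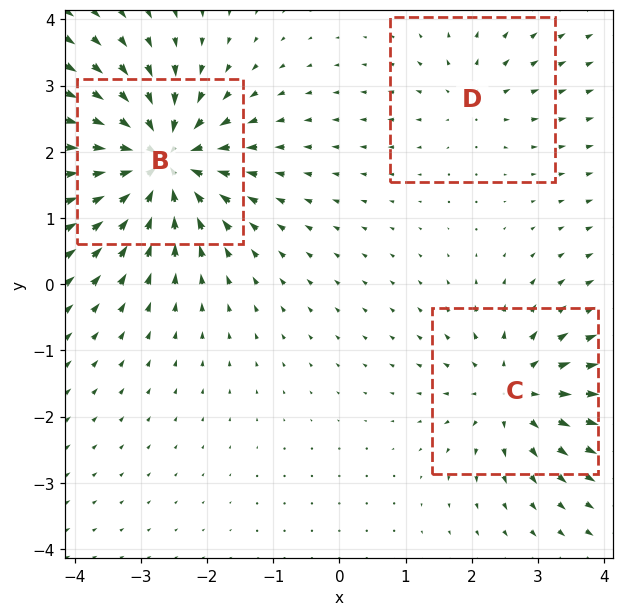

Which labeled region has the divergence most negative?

Divergence at each region's feature centre — B: about -7, C: about +4, D: about +2. Region B is most negative.

B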